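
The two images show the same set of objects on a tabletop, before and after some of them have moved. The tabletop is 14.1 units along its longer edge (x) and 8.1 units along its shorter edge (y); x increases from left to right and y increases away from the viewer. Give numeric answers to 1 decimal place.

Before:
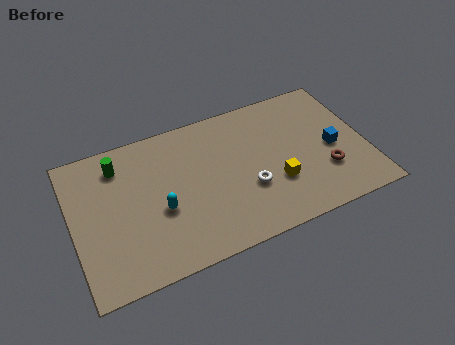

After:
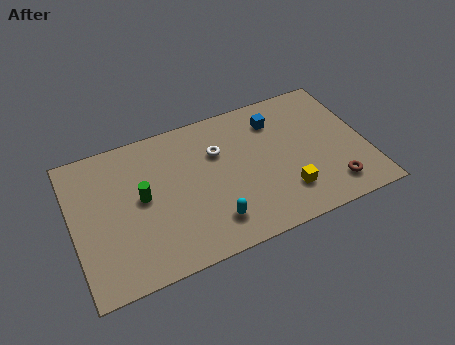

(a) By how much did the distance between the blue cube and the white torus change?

-1.3

They were about 4.3 units apart before and 3.0 after — 1.3 units closer together.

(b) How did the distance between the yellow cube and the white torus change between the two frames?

+3.2

Before: roughly 1.3 units apart; after: 4.5. That's 3.2 units further apart.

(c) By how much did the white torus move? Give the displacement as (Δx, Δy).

(-1.2, 2.6)

From the two frames, the white torus sits at roughly (8.3, 2.9) before and (7.1, 5.5) after.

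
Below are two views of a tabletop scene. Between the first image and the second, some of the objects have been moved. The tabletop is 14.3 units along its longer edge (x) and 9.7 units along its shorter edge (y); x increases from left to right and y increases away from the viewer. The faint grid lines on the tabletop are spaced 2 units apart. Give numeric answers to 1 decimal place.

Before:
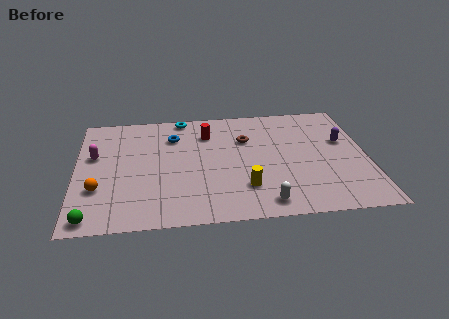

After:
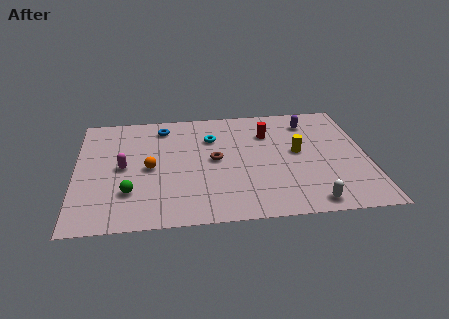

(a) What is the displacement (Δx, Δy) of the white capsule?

(2.2, -0.2)

From the two frames, the white capsule sits at roughly (9.1, 1.2) before and (11.3, 1.0) after.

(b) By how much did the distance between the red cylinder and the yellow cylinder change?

-2.8

The distance was about 5.1 in the first image and 2.3 in the second, so they moved 2.8 units closer together.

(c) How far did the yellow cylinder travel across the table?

3.8

From (8.2, 2.5) to (10.9, 5.2), the yellow cylinder covered √(2.7² + 2.7²) ≈ 3.8 units.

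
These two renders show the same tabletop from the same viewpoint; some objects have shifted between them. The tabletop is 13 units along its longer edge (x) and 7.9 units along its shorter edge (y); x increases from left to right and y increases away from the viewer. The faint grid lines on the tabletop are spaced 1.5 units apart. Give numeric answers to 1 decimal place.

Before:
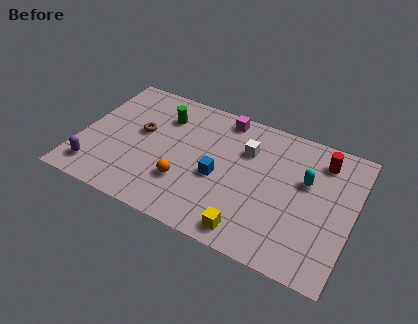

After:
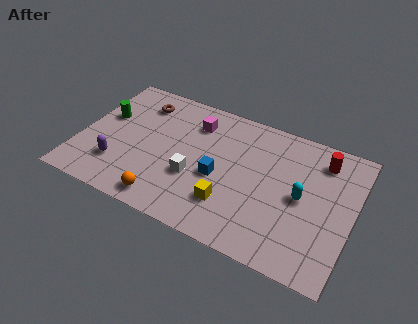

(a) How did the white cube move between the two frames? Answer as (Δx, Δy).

(-2.2, -2.6)

From the two frames, the white cube sits at roughly (7.8, 5.5) before and (5.6, 2.9) after.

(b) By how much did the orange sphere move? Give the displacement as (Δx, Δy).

(-0.7, -1.4)

The orange sphere started near (5.2, 2.4) and ended near (4.5, 1.0).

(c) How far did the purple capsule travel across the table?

1.2

The purple capsule moved from about (1.0, 1.4) to (2.0, 2.1), a distance of √(1.0² + 0.7²) ≈ 1.2.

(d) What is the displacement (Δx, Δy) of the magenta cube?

(-1.3, -0.9)

The magenta cube was at about (6.5, 7.0) and moved to about (5.2, 6.1).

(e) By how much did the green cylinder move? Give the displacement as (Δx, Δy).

(-2.7, -1.1)

The green cylinder was at about (3.7, 5.9) and moved to about (1.0, 4.8).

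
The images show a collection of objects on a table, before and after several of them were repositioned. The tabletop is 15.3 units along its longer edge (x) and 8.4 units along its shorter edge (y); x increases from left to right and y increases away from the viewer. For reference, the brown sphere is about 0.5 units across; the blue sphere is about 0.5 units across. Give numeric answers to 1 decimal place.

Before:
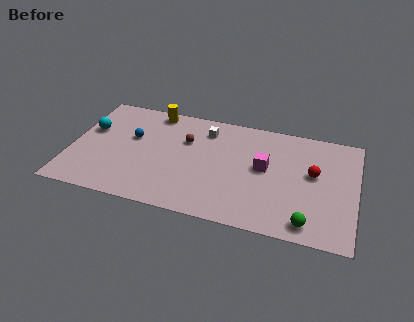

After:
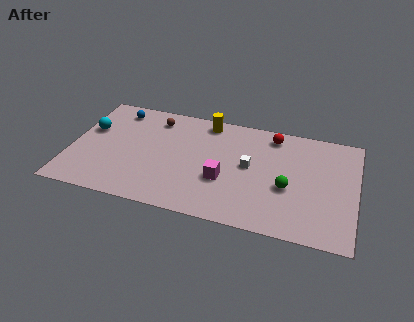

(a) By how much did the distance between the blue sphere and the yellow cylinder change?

+2.3

They were about 2.6 units apart before and 4.9 after — 2.3 units further apart.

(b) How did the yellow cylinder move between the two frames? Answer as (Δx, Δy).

(2.9, -0.1)

From the two frames, the yellow cylinder sits at roughly (4.2, 7.5) before and (7.1, 7.4) after.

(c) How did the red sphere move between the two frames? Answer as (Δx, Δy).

(-2.3, 2.4)

The red sphere was at about (13.0, 4.8) and moved to about (10.7, 7.2).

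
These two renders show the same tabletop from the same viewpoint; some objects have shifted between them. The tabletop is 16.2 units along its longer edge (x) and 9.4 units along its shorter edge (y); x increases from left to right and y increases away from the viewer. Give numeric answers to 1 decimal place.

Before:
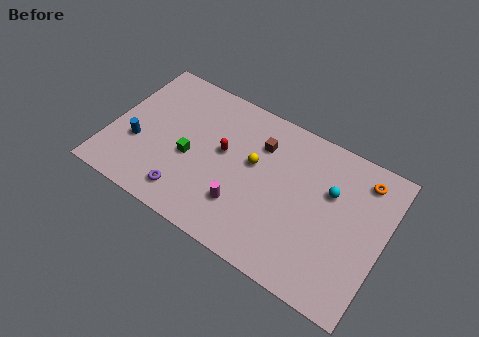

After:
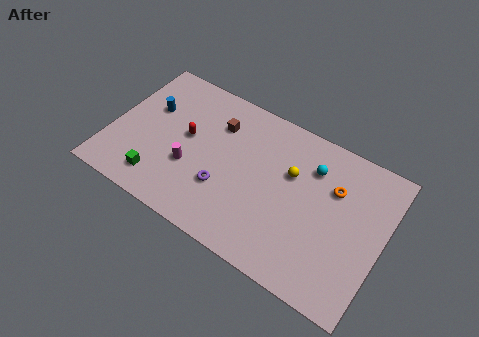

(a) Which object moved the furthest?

the magenta cylinder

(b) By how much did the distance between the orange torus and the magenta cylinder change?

+0.5

The distance was about 8.2 in the first image and 8.7 in the second, so they moved 0.5 units further apart.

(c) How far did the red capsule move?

2.2

The red capsule was near (6.6, 5.3) before and (4.4, 5.2) after, so it travelled √(2.2² + 0.1²) ≈ 2.2 units.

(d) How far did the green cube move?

2.7

The green cube moved from about (4.8, 4.0) to (3.3, 1.7), a distance of √(1.5² + 2.3²) ≈ 2.7.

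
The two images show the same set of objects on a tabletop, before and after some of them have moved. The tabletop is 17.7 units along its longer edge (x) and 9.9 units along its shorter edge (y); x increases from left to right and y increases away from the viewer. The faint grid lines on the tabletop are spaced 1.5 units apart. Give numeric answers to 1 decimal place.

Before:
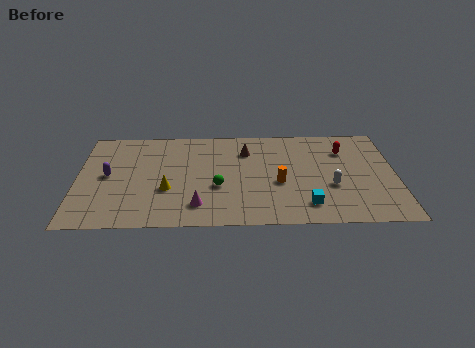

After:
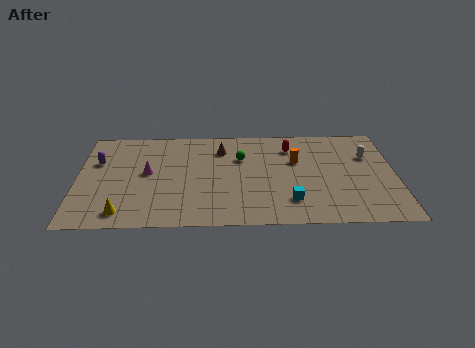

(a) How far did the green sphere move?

3.2

The green sphere was near (7.8, 3.8) before and (9.1, 6.7) after, so it travelled √(1.3² + 2.9²) ≈ 3.2 units.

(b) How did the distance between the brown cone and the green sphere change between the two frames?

-2.5

They were about 3.9 units apart before and 1.4 after — 2.5 units closer together.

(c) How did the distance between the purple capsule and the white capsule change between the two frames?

+2.6

They were about 12.5 units apart before and 15.1 after — 2.6 units further apart.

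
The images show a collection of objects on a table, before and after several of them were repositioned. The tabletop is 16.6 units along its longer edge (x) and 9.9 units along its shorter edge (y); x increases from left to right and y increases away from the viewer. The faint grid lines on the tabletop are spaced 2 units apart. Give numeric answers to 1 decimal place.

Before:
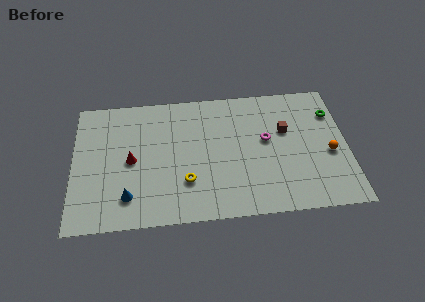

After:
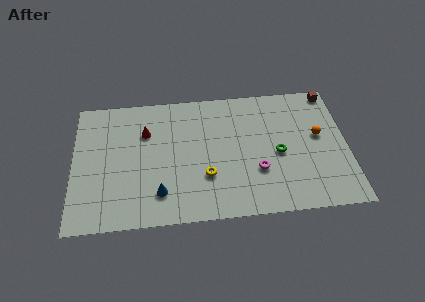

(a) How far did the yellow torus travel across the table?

1.2

The yellow torus was near (6.8, 2.9) before and (8.0, 3.2) after, so it travelled √(1.2² + 0.3²) ≈ 1.2 units.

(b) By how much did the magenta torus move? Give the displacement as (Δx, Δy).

(-0.6, -2.3)

From the two frames, the magenta torus sits at roughly (11.7, 5.6) before and (11.1, 3.3) after.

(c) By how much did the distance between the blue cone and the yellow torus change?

-0.6

Before: roughly 3.6 units apart; after: 3.0. That's 0.6 units closer together.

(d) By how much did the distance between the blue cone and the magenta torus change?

-3.1

The distance was about 9.1 in the first image and 6.0 in the second, so they moved 3.1 units closer together.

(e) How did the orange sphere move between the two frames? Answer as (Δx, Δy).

(-0.6, 1.4)

The orange sphere started near (15.5, 4.2) and ended near (14.9, 5.6).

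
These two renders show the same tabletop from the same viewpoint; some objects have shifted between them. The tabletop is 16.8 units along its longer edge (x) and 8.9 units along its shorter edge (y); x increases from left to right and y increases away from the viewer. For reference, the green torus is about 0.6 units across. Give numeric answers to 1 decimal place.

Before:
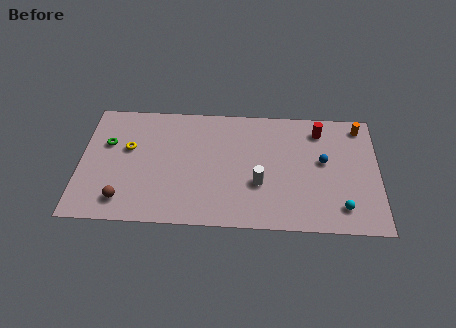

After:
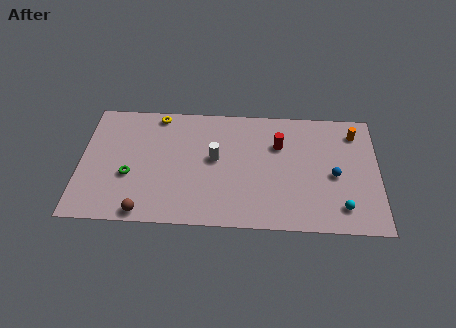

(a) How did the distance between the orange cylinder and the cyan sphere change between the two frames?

-0.5

The distance was about 6.1 in the first image and 5.6 in the second, so they moved 0.5 units closer together.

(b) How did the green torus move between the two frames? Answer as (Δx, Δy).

(1.3, -2.3)

The green torus was at about (1.5, 5.7) and moved to about (2.8, 3.4).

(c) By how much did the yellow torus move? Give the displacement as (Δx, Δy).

(1.6, 2.6)

The yellow torus was at about (2.7, 5.4) and moved to about (4.3, 8.0).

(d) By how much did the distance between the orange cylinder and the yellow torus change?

-2.1

The distance was about 13.3 in the first image and 11.2 in the second, so they moved 2.1 units closer together.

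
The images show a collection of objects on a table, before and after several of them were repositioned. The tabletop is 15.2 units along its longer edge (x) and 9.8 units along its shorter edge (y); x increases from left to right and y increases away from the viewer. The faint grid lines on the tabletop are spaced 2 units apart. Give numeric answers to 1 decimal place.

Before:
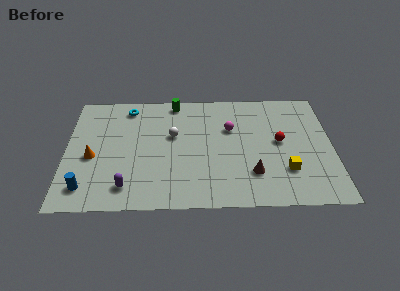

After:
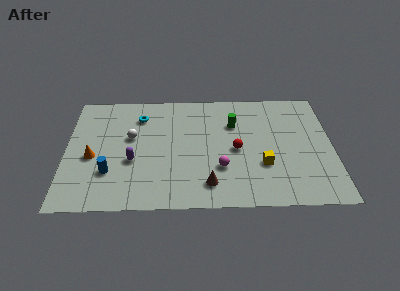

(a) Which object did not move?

the orange cone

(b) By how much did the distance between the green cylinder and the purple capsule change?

-1.1

Before: roughly 7.6 units apart; after: 6.5. That's 1.1 units closer together.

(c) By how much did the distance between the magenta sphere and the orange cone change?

-0.8

The distance was about 8.2 in the first image and 7.4 in the second, so they moved 0.8 units closer together.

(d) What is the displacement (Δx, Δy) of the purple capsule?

(0.3, 2.1)

The purple capsule was at about (3.5, 1.7) and moved to about (3.8, 3.8).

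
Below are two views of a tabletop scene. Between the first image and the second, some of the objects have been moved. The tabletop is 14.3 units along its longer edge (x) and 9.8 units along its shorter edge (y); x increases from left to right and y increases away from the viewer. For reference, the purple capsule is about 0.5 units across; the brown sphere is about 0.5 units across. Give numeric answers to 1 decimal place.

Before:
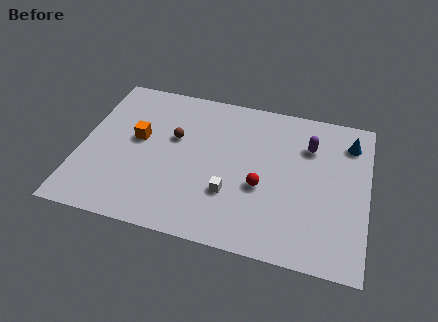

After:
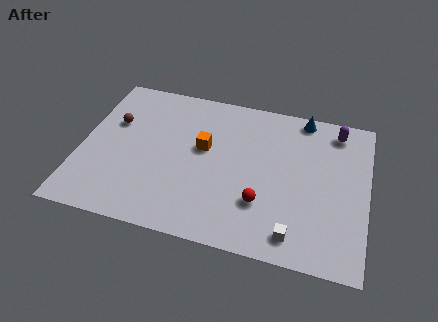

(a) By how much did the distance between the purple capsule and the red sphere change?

+2.6

The distance was about 3.9 in the first image and 6.5 in the second, so they moved 2.6 units further apart.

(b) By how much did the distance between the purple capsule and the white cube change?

+1.8

The distance was about 5.4 in the first image and 7.2 in the second, so they moved 1.8 units further apart.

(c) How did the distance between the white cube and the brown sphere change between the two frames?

+6.4

Before: roughly 4.2 units apart; after: 10.6. That's 6.4 units further apart.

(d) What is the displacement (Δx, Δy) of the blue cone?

(-2.4, 1.1)

From the two frames, the blue cone sits at roughly (13.3, 7.8) before and (10.9, 8.9) after.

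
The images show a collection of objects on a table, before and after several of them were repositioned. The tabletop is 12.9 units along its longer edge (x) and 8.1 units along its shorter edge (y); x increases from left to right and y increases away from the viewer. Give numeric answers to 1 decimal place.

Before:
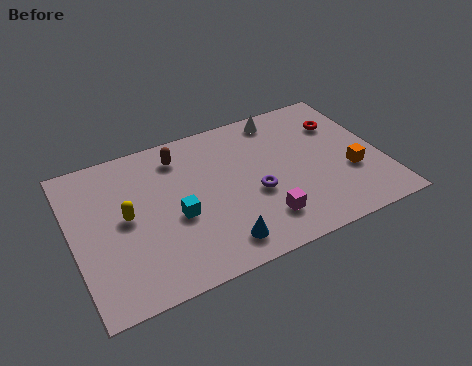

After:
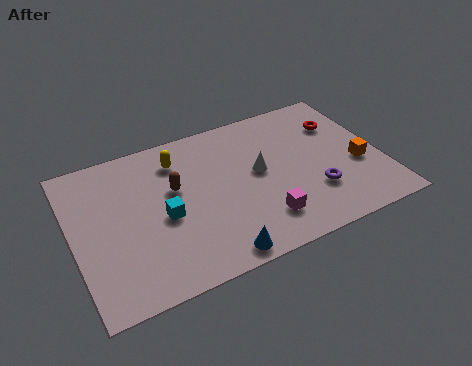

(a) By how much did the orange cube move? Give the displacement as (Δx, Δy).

(0.4, 0.3)

From the two frames, the orange cube sits at roughly (11.5, 2.9) before and (11.9, 3.2) after.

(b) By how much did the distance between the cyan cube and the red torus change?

+0.4

Before: roughly 7.7 units apart; after: 8.1. That's 0.4 units further apart.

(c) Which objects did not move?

the red torus and the magenta cube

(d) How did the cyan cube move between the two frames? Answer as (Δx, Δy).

(-0.5, 0.2)

From the two frames, the cyan cube sits at roughly (4.2, 3.4) before and (3.7, 3.6) after.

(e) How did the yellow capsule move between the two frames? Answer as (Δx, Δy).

(2.4, 2.2)

From the two frames, the yellow capsule sits at roughly (2.2, 4.2) before and (4.6, 6.4) after.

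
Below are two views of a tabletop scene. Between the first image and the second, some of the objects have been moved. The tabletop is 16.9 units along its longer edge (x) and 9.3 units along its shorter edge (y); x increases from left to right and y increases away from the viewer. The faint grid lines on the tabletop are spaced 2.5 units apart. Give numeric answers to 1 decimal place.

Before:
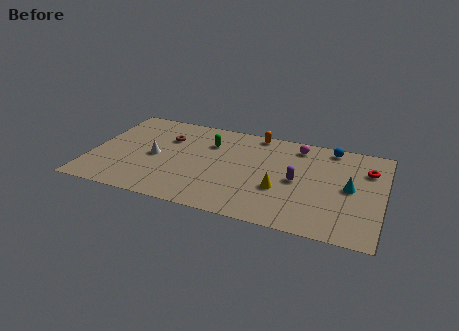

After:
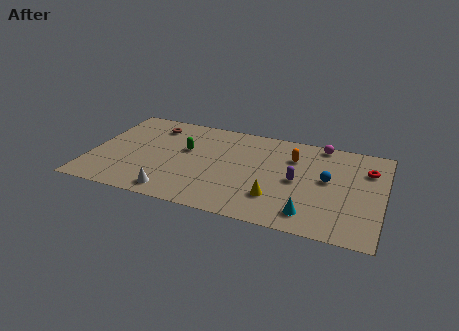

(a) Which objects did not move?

the purple capsule and the red torus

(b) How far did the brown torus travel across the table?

1.3

From (4.2, 6.5) to (3.3, 7.5), the brown torus covered √(0.9² + 1.0²) ≈ 1.3 units.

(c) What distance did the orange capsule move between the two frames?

2.9

From (9.3, 8.5) to (11.6, 6.7), the orange capsule covered √(2.3² + 1.8²) ≈ 2.9 units.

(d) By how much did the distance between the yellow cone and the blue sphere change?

-1.7

Before: roughly 5.5 units apart; after: 3.8. That's 1.7 units closer together.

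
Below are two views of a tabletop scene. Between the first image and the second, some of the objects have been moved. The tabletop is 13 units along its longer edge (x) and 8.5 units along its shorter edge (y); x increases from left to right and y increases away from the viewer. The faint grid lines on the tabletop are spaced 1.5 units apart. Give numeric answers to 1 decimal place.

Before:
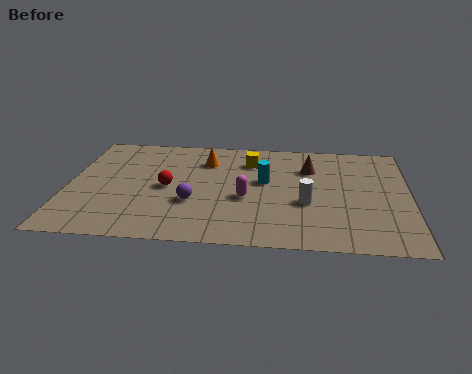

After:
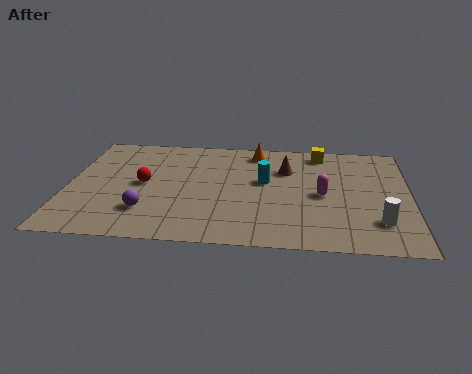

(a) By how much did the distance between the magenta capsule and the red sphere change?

+3.7

They were about 3.1 units apart before and 6.8 after — 3.7 units further apart.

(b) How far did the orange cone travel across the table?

2.1

From (5.2, 6.4) to (7.1, 7.3), the orange cone covered √(1.9² + 0.9²) ≈ 2.1 units.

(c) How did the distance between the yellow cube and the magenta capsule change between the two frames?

+0.4

The distance was about 3.0 in the first image and 3.4 in the second, so they moved 0.4 units further apart.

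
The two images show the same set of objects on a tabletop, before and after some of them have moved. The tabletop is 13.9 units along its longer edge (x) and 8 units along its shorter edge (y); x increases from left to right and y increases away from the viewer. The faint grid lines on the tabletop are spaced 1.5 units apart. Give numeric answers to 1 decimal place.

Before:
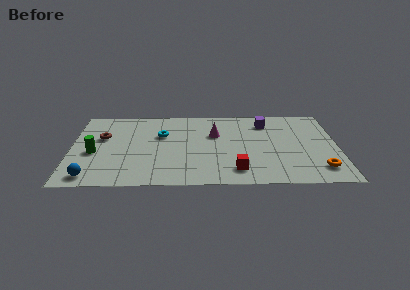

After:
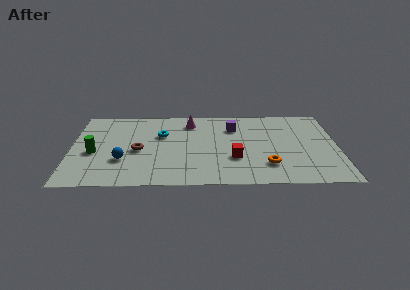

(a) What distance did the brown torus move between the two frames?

2.4

The brown torus moved from about (1.6, 5.0) to (3.5, 3.6), a distance of √(1.9² + 1.4²) ≈ 2.4.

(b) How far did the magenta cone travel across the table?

1.8

The magenta cone moved from about (7.5, 5.2) to (6.2, 6.5), a distance of √(1.3² + 1.3²) ≈ 1.8.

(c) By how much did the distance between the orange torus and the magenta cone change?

-0.5

The distance was about 6.5 in the first image and 6.0 in the second, so they moved 0.5 units closer together.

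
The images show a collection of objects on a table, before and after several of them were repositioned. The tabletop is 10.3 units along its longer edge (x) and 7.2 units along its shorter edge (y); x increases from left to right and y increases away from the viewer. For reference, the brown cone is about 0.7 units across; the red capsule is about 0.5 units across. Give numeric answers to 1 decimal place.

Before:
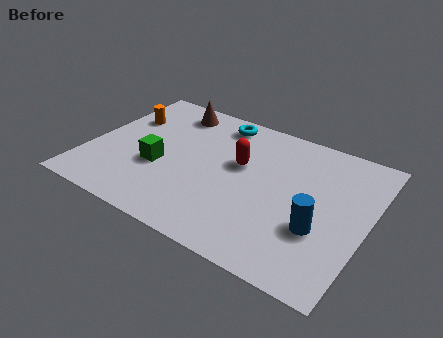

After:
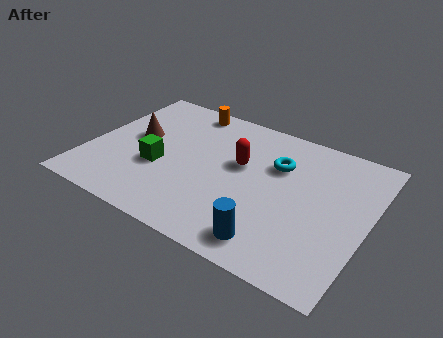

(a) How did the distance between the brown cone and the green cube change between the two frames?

-1.7

Before: roughly 3.3 units apart; after: 1.6. That's 1.7 units closer together.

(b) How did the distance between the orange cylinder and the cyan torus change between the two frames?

+0.4

The distance was about 3.6 in the first image and 4.0 in the second, so they moved 0.4 units further apart.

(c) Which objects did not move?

the red capsule and the green cube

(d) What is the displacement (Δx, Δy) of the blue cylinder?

(-1.5, -1.4)

From the two frames, the blue cylinder sits at roughly (8.7, 2.5) before and (7.2, 1.1) after.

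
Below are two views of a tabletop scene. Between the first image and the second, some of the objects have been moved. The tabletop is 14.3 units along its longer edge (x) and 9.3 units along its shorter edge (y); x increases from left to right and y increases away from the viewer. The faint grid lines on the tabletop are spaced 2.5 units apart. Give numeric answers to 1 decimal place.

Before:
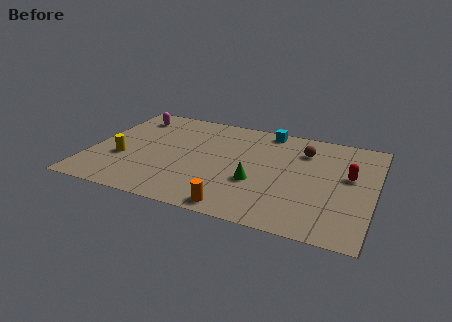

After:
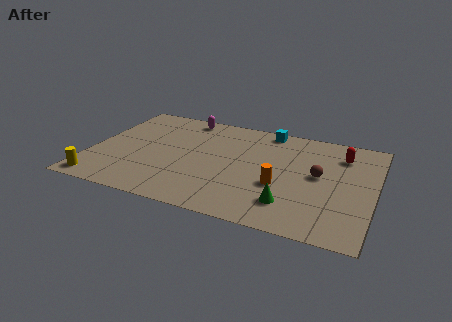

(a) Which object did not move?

the cyan cube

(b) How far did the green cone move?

2.2

From (8.5, 3.4) to (10.3, 2.1), the green cone covered √(1.8² + 1.3²) ≈ 2.2 units.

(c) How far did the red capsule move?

1.9

The red capsule was near (13.0, 5.4) before and (12.5, 7.2) after, so it travelled √(0.5² + 1.8²) ≈ 1.9 units.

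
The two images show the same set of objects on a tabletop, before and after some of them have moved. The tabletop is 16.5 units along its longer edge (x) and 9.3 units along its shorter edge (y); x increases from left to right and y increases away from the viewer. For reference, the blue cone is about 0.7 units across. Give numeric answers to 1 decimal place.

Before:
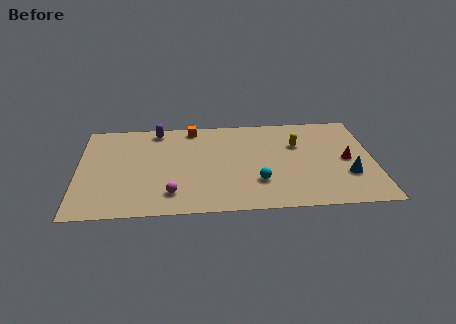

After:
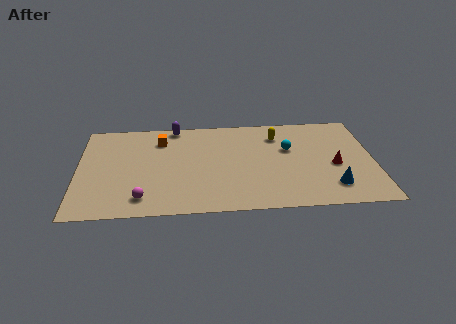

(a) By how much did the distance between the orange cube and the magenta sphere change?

-0.8

They were about 6.5 units apart before and 5.7 after — 0.8 units closer together.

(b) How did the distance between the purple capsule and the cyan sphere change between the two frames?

-0.9

They were about 7.8 units apart before and 6.9 after — 0.9 units closer together.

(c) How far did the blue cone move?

1.3

From (15.0, 3.0) to (14.1, 2.0), the blue cone covered √(0.9² + 1.0²) ≈ 1.3 units.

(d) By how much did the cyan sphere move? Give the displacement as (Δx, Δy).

(1.8, 3.1)

From the two frames, the cyan sphere sits at roughly (10.0, 2.7) before and (11.8, 5.8) after.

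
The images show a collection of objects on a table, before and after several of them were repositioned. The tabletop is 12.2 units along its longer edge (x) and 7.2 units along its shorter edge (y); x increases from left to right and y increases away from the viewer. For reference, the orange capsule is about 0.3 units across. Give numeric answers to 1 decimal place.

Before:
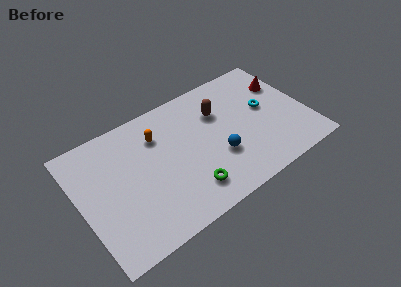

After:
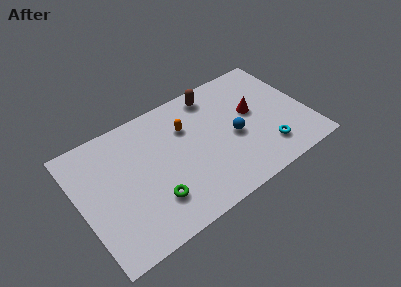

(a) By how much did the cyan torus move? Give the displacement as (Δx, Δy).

(-0.4, -2.4)

The cyan torus started near (10.1, 4.0) and ended near (9.7, 1.6).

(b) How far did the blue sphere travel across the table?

1.2

The blue sphere was near (7.2, 2.5) before and (8.2, 3.2) after, so it travelled √(1.0² + 0.7²) ≈ 1.2 units.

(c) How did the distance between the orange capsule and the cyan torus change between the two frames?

-0.7

Before: roughly 5.8 units apart; after: 5.1. That's 0.7 units closer together.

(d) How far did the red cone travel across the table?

2.1

From (11.3, 5.0) to (9.4, 4.1), the red cone covered √(1.9² + 0.9²) ≈ 2.1 units.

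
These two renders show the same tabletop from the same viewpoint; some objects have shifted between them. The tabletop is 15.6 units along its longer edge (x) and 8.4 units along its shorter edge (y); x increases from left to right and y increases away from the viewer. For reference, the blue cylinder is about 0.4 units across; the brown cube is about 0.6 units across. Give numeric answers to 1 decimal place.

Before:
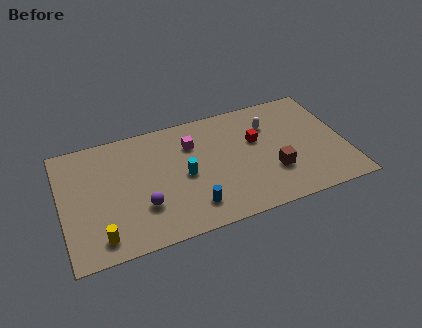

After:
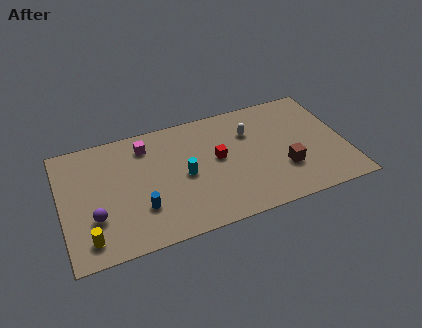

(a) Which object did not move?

the cyan cylinder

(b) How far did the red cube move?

2.3

From (10.8, 5.2) to (8.6, 4.6), the red cube covered √(2.2² + 0.6²) ≈ 2.3 units.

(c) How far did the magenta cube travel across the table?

2.6

The magenta cube was near (7.3, 6.1) before and (4.8, 6.8) after, so it travelled √(2.5² + 0.7²) ≈ 2.6 units.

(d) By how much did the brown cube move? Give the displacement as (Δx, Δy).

(0.6, 0.0)

From the two frames, the brown cube sits at roughly (11.5, 2.7) before and (12.1, 2.7) after.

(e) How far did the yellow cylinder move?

0.6

From (1.9, 1.3) to (1.3, 1.4), the yellow cylinder covered √(0.6² + 0.1²) ≈ 0.6 units.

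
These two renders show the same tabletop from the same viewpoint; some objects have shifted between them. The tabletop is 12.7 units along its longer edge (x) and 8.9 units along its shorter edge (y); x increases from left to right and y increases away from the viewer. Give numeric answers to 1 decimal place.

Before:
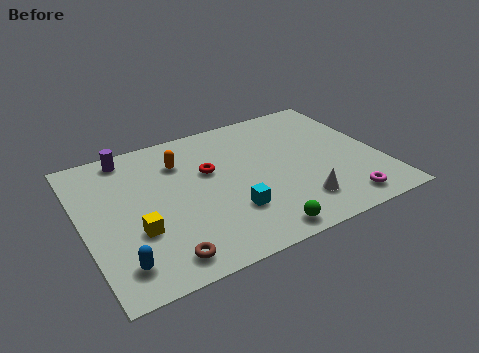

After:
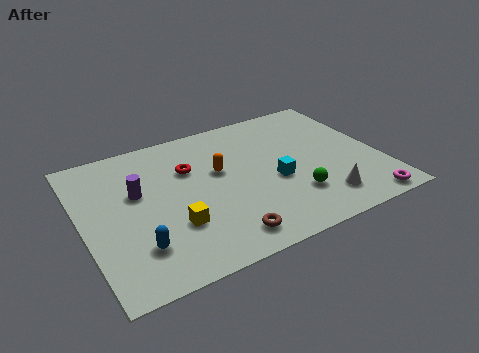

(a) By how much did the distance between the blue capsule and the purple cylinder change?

-3.2

The distance was about 6.4 in the first image and 3.2 in the second, so they moved 3.2 units closer together.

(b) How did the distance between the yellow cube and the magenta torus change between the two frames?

-0.6

The distance was about 8.7 in the first image and 8.1 in the second, so they moved 0.6 units closer together.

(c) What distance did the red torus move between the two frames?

0.9

From (5.5, 5.5) to (4.7, 6.0), the red torus covered √(0.8² + 0.5²) ≈ 0.9 units.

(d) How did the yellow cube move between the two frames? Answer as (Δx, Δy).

(1.5, -0.3)

The yellow cube was at about (2.1, 3.1) and moved to about (3.6, 2.8).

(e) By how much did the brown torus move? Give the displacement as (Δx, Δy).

(2.6, 0.1)

The brown torus started near (2.9, 1.2) and ended near (5.5, 1.3).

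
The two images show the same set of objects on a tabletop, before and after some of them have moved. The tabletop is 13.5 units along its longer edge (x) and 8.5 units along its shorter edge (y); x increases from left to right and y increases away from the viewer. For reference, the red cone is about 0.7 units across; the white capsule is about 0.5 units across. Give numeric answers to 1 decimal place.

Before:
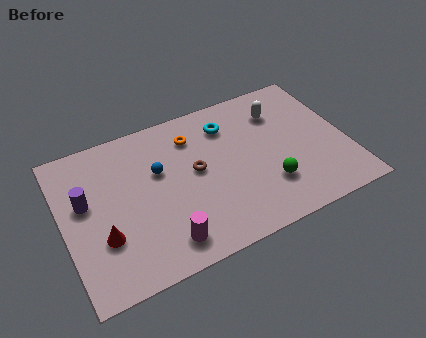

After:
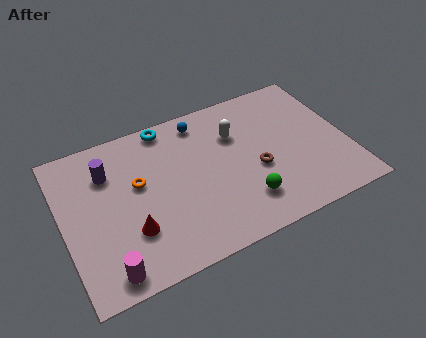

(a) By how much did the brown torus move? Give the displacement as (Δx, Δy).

(2.8, -1.1)

The brown torus was at about (6.3, 4.6) and moved to about (9.1, 3.5).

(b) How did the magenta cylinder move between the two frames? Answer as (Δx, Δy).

(-2.7, -0.4)

From the two frames, the magenta cylinder sits at roughly (4.4, 1.4) before and (1.7, 1.0) after.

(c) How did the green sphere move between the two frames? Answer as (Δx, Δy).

(-1.2, -0.4)

The green sphere was at about (9.5, 2.4) and moved to about (8.3, 2.0).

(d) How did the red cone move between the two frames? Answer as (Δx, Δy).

(1.3, -0.2)

The red cone started near (1.7, 2.8) and ended near (3.0, 2.6).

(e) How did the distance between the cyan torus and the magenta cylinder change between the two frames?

+1.2

Before: roughly 6.4 units apart; after: 7.6. That's 1.2 units further apart.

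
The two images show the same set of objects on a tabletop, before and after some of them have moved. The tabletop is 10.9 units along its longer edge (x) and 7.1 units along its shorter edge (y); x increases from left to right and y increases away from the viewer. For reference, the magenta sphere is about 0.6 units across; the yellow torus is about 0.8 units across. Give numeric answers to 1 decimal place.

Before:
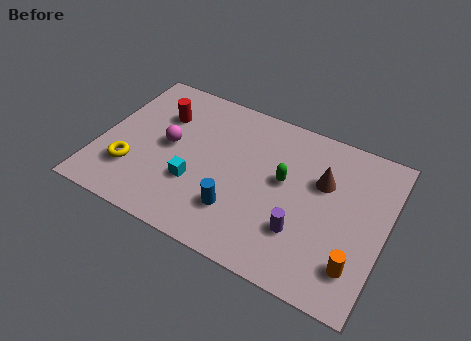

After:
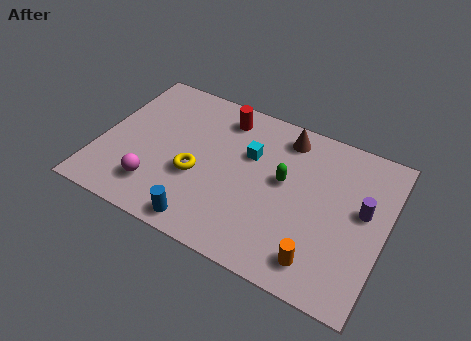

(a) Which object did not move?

the green capsule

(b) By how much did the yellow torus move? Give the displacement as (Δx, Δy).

(2.4, 0.8)

From the two frames, the yellow torus sits at roughly (1.4, 2.0) before and (3.8, 2.8) after.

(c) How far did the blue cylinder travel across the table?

1.6

The blue cylinder was near (5.5, 1.9) before and (4.4, 0.8) after, so it travelled √(1.1² + 1.1²) ≈ 1.6 units.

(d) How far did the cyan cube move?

2.8

The cyan cube moved from about (3.8, 2.4) to (5.6, 4.6), a distance of √(1.8² + 2.2²) ≈ 2.8.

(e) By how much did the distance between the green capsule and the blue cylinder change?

+1.5

They were about 2.6 units apart before and 4.1 after — 1.5 units further apart.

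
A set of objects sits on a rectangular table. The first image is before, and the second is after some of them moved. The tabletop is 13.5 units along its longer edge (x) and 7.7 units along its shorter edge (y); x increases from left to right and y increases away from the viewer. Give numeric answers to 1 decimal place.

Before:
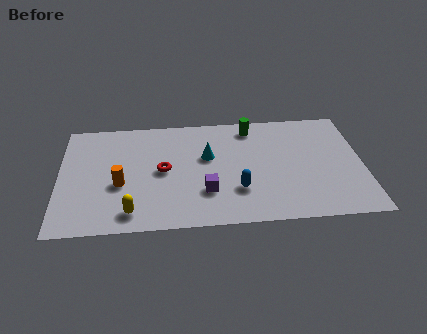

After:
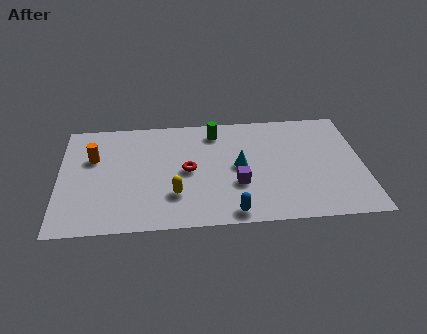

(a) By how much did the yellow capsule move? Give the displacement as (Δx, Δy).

(1.9, 1.0)

From the two frames, the yellow capsule sits at roughly (3.2, 1.2) before and (5.1, 2.2) after.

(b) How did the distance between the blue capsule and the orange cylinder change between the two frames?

+2.1

Before: roughly 5.3 units apart; after: 7.4. That's 2.1 units further apart.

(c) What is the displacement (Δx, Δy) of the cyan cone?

(1.4, -0.8)

From the two frames, the cyan cone sits at roughly (6.6, 4.7) before and (8.0, 3.9) after.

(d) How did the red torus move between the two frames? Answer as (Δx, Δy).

(1.1, -0.1)

The red torus was at about (4.6, 3.9) and moved to about (5.7, 3.8).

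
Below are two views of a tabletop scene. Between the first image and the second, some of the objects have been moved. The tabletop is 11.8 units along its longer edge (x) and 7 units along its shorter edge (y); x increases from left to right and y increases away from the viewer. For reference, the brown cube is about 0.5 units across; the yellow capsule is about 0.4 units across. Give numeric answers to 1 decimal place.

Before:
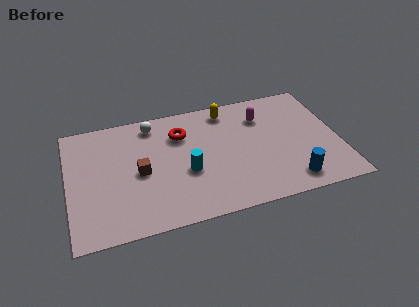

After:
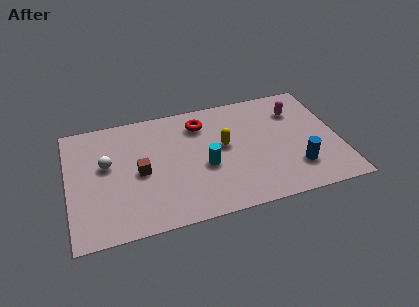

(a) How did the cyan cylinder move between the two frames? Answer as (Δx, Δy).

(0.8, 0.1)

The cyan cylinder started near (5.1, 2.8) and ended near (5.9, 2.9).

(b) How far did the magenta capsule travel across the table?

1.5

The magenta capsule was near (8.6, 5.2) before and (10.1, 5.2) after, so it travelled √(1.5² + 0.0²) ≈ 1.5 units.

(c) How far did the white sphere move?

2.8

The white sphere was near (3.8, 6.0) before and (1.7, 4.1) after, so it travelled √(2.1² + 1.9²) ≈ 2.8 units.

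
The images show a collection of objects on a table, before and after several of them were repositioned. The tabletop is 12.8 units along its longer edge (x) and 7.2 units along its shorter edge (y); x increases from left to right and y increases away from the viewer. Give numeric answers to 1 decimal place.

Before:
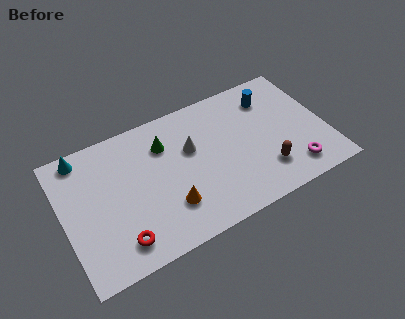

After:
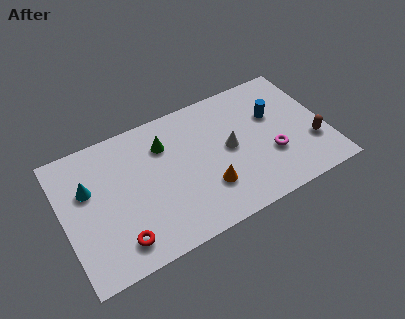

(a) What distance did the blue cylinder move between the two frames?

1.0

The blue cylinder moved from about (10.4, 5.6) to (10.4, 4.6), a distance of √(0.0² + 1.0²) ≈ 1.0.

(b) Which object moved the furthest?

the brown capsule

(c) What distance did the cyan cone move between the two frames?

1.8

The cyan cone moved from about (1.2, 6.4) to (1.3, 4.6), a distance of √(0.1² + 1.8²) ≈ 1.8.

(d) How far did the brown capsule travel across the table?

2.5

The brown capsule was near (9.6, 1.8) before and (12.0, 2.3) after, so it travelled √(2.4² + 0.5²) ≈ 2.5 units.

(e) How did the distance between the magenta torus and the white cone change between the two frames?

-3.4

Before: roughly 5.6 units apart; after: 2.2. That's 3.4 units closer together.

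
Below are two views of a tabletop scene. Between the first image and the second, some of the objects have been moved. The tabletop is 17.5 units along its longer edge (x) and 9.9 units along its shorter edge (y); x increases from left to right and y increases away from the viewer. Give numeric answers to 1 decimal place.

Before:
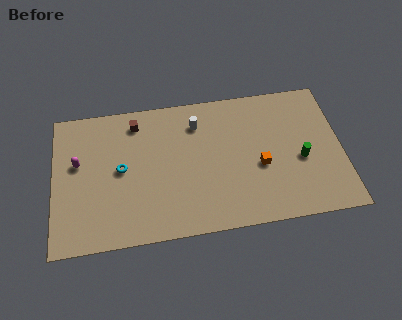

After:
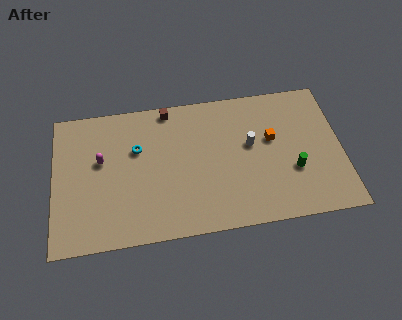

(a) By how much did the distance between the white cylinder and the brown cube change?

+2.2

Before: roughly 3.7 units apart; after: 5.9. That's 2.2 units further apart.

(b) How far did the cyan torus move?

1.6

From (4.1, 5.1) to (5.1, 6.4), the cyan torus covered √(1.0² + 1.3²) ≈ 1.6 units.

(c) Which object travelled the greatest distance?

the white cylinder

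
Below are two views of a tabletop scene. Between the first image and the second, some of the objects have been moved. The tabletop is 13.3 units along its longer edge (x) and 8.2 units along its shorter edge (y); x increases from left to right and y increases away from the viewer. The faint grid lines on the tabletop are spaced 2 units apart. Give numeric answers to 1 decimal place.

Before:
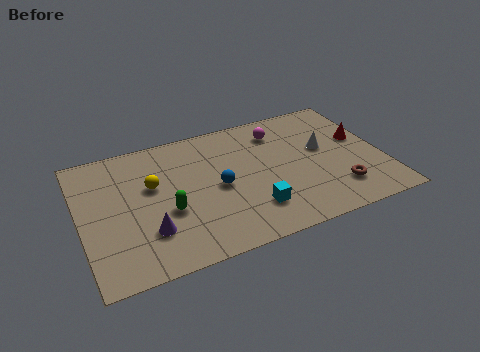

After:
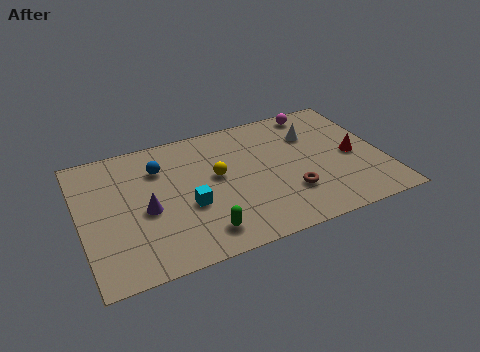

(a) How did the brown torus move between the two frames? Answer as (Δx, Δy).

(-2.1, 0.5)

The brown torus was at about (11.1, 1.9) and moved to about (9.0, 2.4).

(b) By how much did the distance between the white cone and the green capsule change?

-0.3

They were about 7.3 units apart before and 7.0 after — 0.3 units closer together.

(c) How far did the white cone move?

1.2

From (10.8, 4.7) to (10.4, 5.8), the white cone covered √(0.4² + 1.1²) ≈ 1.2 units.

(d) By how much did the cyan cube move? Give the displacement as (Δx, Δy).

(-2.7, 1.2)

From the two frames, the cyan cube sits at roughly (7.3, 2.0) before and (4.6, 3.2) after.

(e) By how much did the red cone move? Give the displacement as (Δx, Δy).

(-0.5, -1.0)

The red cone started near (12.5, 4.8) and ended near (12.0, 3.8).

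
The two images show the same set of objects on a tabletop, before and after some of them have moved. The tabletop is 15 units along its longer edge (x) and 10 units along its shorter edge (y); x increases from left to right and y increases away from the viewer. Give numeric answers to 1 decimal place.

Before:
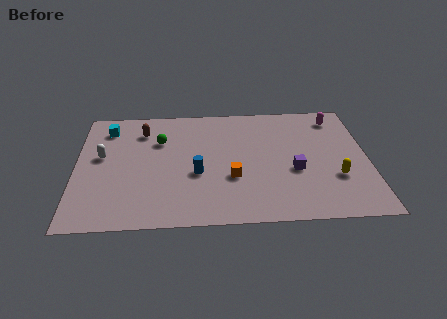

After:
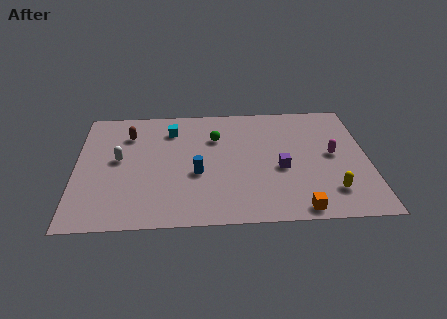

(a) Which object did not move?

the blue cylinder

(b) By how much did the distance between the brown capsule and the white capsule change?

-0.8

The distance was about 3.0 in the first image and 2.2 in the second, so they moved 0.8 units closer together.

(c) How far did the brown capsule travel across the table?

0.8

The brown capsule moved from about (3.4, 7.8) to (2.7, 7.5), a distance of √(0.7² + 0.3²) ≈ 0.8.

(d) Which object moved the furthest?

the orange cube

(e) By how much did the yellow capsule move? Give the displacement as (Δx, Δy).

(-0.3, -1.1)

The yellow capsule was at about (13.3, 3.3) and moved to about (13.0, 2.2).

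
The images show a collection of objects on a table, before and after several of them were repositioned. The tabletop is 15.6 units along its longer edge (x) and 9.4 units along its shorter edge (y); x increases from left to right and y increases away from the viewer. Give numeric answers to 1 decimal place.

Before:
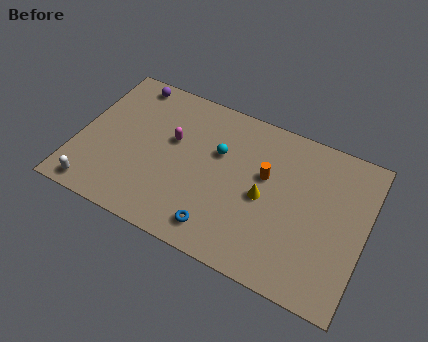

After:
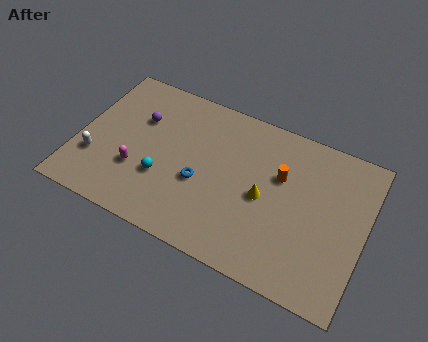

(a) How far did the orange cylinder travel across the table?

0.9

From (10.1, 5.7) to (10.9, 6.0), the orange cylinder covered √(0.8² + 0.3²) ≈ 0.9 units.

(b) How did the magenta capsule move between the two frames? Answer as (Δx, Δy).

(-1.6, -2.6)

From the two frames, the magenta capsule sits at roughly (5.0, 5.7) before and (3.4, 3.1) after.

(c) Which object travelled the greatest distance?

the cyan sphere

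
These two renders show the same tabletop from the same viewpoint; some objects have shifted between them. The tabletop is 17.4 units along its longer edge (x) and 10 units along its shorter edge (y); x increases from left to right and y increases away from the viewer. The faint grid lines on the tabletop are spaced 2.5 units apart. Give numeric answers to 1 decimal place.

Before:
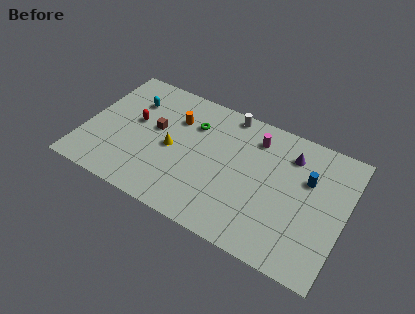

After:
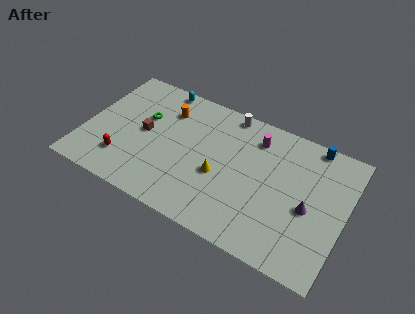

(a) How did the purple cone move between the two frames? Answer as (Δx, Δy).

(1.6, -3.4)

The purple cone started near (13.5, 7.8) and ended near (15.1, 4.4).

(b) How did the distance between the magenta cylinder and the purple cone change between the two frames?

+3.0

Before: roughly 2.4 units apart; after: 5.4. That's 3.0 units further apart.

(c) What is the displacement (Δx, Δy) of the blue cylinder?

(0.0, 2.7)

The blue cylinder started near (14.8, 6.5) and ended near (14.8, 9.2).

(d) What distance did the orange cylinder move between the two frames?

0.8

From (5.8, 7.1) to (5.1, 7.5), the orange cylinder covered √(0.7² + 0.4²) ≈ 0.8 units.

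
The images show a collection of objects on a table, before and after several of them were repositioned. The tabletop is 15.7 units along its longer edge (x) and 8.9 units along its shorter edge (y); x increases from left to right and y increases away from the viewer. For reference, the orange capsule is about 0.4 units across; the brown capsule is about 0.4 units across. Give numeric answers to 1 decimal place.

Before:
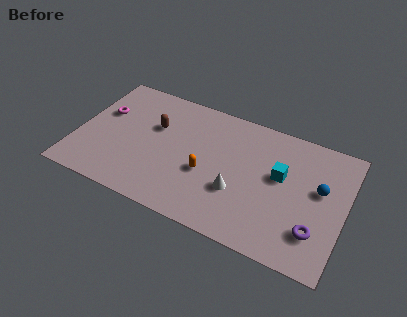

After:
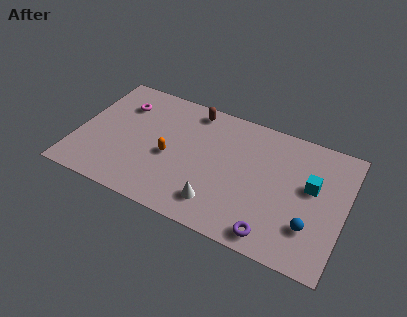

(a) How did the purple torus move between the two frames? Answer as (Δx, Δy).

(-2.3, -1.2)

The purple torus started near (14.2, 2.3) and ended near (11.9, 1.1).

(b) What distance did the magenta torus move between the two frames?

1.4

From (1.3, 5.6) to (2.3, 6.6), the magenta torus covered √(1.0² + 1.0²) ≈ 1.4 units.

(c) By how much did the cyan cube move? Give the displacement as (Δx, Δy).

(1.8, 0.0)

The cyan cube was at about (11.9, 5.2) and moved to about (13.7, 5.2).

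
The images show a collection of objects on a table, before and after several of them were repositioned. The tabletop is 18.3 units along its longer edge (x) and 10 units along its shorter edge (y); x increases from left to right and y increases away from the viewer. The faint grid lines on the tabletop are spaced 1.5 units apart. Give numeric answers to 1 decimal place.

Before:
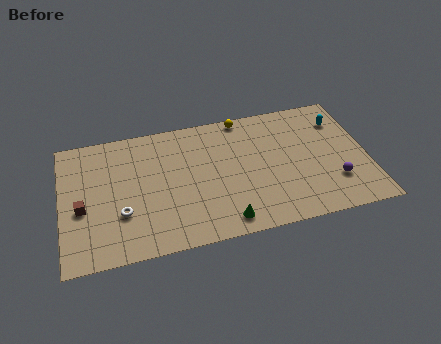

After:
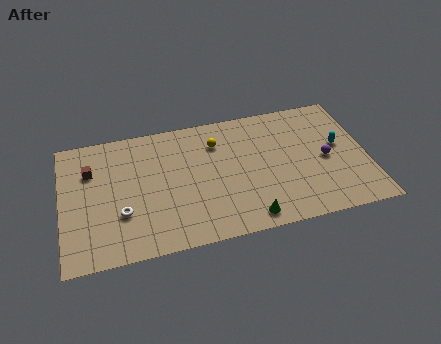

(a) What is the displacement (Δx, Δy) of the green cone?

(1.4, -0.1)

From the two frames, the green cone sits at roughly (9.5, 1.3) before and (10.9, 1.2) after.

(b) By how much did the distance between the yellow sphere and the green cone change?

-1.6

The distance was about 8.1 in the first image and 6.5 in the second, so they moved 1.6 units closer together.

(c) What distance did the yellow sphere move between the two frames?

2.4

The yellow sphere moved from about (11.1, 9.2) to (9.4, 7.5), a distance of √(1.7² + 1.7²) ≈ 2.4.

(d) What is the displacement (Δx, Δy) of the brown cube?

(0.6, 2.8)

The brown cube started near (1.2, 4.2) and ended near (1.8, 7.0).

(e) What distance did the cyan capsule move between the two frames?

2.0

From (16.9, 7.6) to (16.7, 5.6), the cyan capsule covered √(0.2² + 2.0²) ≈ 2.0 units.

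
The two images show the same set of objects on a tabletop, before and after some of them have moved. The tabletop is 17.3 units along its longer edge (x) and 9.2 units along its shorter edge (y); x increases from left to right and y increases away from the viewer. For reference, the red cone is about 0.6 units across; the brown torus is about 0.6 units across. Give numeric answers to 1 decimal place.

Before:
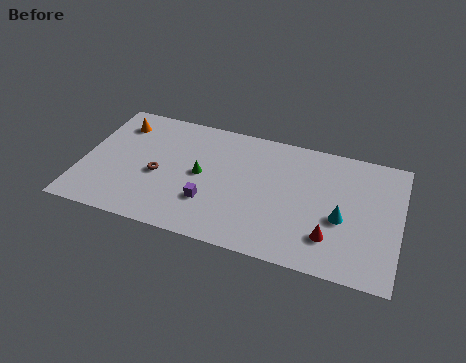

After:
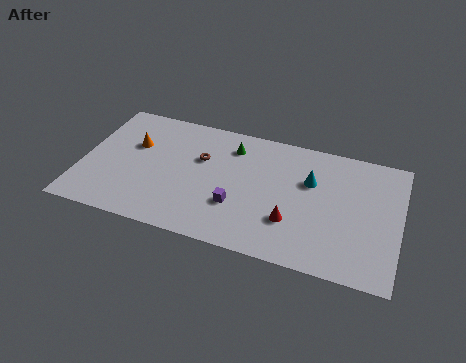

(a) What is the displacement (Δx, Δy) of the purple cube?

(1.5, 0.2)

The purple cube started near (7.1, 2.8) and ended near (8.6, 3.0).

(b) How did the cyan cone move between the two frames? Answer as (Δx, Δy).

(-1.8, 2.2)

The cyan cone was at about (14.2, 3.8) and moved to about (12.4, 6.0).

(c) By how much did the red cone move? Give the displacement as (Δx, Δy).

(-2.1, 0.5)

From the two frames, the red cone sits at roughly (13.7, 2.3) before and (11.6, 2.8) after.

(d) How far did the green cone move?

3.0

The green cone moved from about (6.5, 4.7) to (8.0, 7.3), a distance of √(1.5² + 2.6²) ≈ 3.0.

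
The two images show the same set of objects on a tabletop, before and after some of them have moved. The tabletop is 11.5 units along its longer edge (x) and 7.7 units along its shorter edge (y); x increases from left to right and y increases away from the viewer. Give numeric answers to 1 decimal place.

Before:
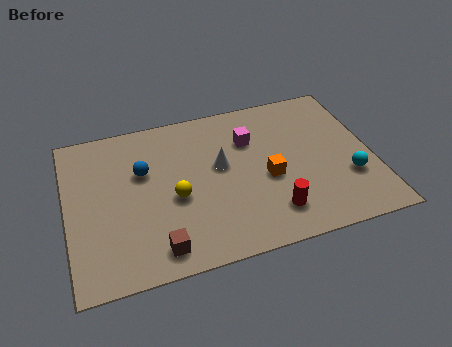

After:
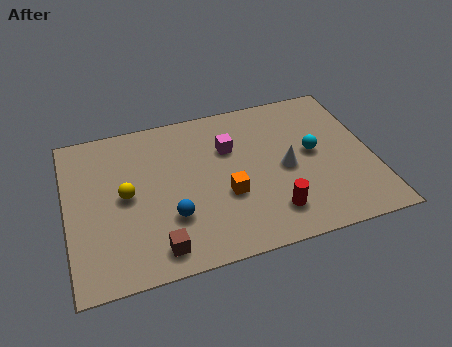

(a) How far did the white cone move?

2.5

The white cone was near (5.8, 4.4) before and (8.2, 3.6) after, so it travelled √(2.4² + 0.8²) ≈ 2.5 units.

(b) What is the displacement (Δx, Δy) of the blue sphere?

(0.9, -2.5)

From the two frames, the blue sphere sits at roughly (2.9, 4.9) before and (3.8, 2.4) after.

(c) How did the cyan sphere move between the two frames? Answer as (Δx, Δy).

(-1.2, 1.6)

The cyan sphere was at about (10.5, 2.5) and moved to about (9.3, 4.1).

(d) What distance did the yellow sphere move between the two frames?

1.9

The yellow sphere was near (4.0, 3.3) before and (2.2, 3.9) after, so it travelled √(1.8² + 0.6²) ≈ 1.9 units.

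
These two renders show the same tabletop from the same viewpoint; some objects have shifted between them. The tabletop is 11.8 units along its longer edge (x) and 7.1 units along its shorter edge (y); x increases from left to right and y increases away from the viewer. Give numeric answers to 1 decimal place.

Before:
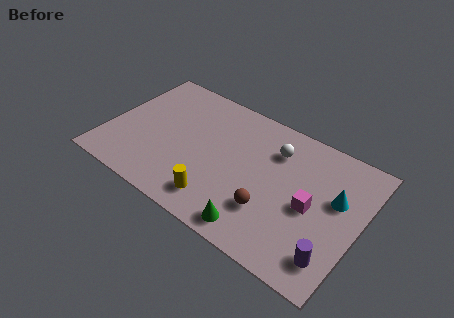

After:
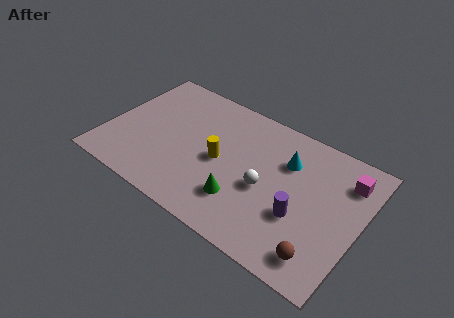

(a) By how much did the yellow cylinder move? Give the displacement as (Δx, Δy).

(-0.3, 2.1)

From the two frames, the yellow cylinder sits at roughly (5.6, 1.3) before and (5.3, 3.4) after.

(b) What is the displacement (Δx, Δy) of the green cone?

(-0.9, 1.0)

The green cone was at about (7.5, 0.9) and moved to about (6.6, 1.9).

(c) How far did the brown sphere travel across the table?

2.7

The brown sphere was near (7.9, 2.1) before and (10.4, 1.2) after, so it travelled √(2.5² + 0.9²) ≈ 2.7 units.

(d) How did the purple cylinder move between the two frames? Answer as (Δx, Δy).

(-1.7, 1.2)

The purple cylinder started near (10.9, 1.4) and ended near (9.2, 2.6).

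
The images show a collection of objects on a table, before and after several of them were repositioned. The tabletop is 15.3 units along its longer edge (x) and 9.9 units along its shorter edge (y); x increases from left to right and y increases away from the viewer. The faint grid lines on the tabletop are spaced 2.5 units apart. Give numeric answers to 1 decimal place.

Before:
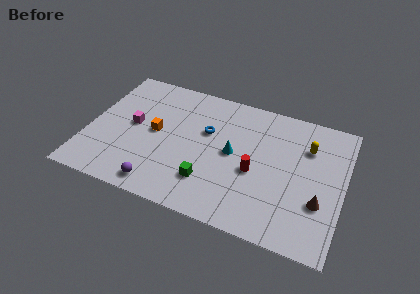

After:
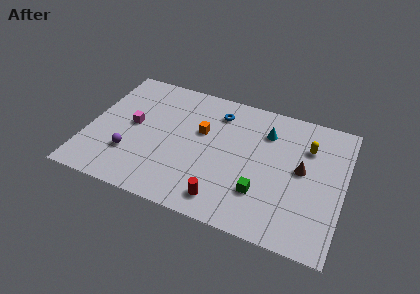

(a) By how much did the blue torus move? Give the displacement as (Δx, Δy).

(0.5, 1.7)

From the two frames, the blue torus sits at roughly (7.0, 6.2) before and (7.5, 7.9) after.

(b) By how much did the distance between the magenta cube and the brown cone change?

-1.4

Before: roughly 11.6 units apart; after: 10.2. That's 1.4 units closer together.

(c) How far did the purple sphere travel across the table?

2.6

From (4.7, 1.2) to (2.7, 2.9), the purple sphere covered √(2.0² + 1.7²) ≈ 2.6 units.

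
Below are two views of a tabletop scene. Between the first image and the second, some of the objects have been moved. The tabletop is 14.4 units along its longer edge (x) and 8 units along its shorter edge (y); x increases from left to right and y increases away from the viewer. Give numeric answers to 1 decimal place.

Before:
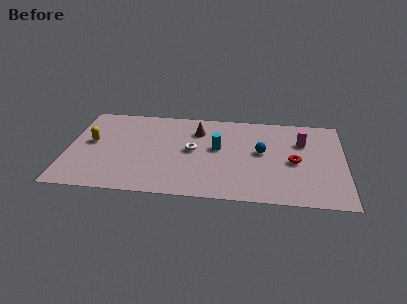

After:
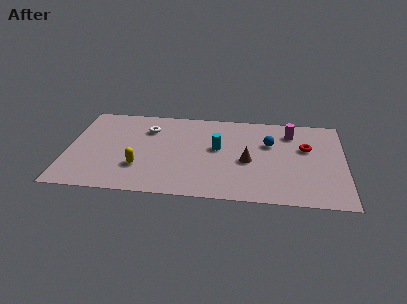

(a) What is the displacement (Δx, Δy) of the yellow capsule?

(2.6, -2.0)

The yellow capsule started near (1.2, 4.4) and ended near (3.8, 2.4).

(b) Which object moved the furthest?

the brown cone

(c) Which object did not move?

the cyan cylinder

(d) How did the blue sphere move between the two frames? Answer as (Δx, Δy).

(0.4, 0.8)

The blue sphere was at about (10.1, 4.4) and moved to about (10.5, 5.2).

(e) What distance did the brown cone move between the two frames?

3.7

The brown cone moved from about (6.7, 6.0) to (9.4, 3.5), a distance of √(2.7² + 2.5²) ≈ 3.7.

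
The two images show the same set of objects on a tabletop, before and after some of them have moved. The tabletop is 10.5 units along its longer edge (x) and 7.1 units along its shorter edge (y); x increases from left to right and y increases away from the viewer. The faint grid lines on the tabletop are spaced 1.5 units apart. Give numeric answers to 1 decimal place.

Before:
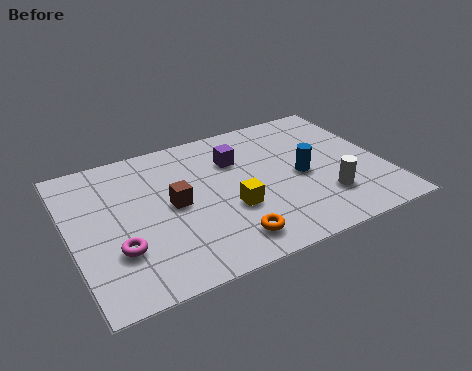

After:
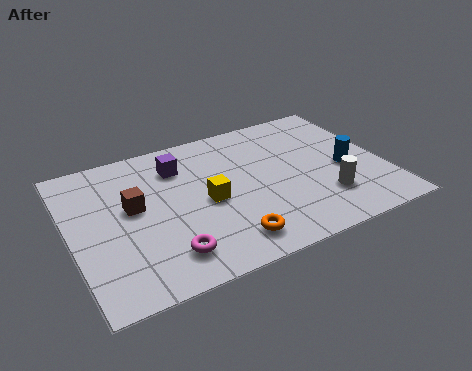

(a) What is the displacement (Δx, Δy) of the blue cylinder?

(1.5, -0.2)

The blue cylinder was at about (7.7, 3.3) and moved to about (9.2, 3.1).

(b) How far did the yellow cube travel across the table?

1.0

From (5.2, 2.6) to (4.5, 3.3), the yellow cube covered √(0.7² + 0.7²) ≈ 1.0 units.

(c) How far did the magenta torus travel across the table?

1.7

The magenta torus moved from about (1.4, 2.2) to (2.9, 1.4), a distance of √(1.5² + 0.8²) ≈ 1.7.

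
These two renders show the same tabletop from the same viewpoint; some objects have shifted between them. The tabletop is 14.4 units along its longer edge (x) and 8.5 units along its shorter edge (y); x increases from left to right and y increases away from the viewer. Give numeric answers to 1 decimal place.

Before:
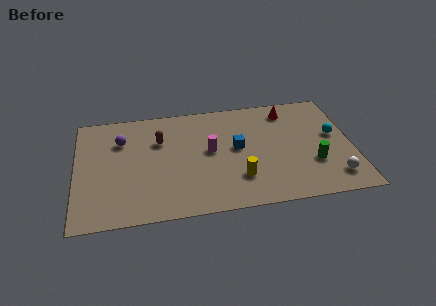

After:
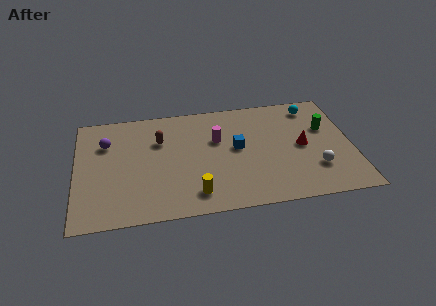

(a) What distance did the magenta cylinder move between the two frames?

0.9

The magenta cylinder moved from about (7.0, 4.6) to (7.4, 5.4), a distance of √(0.4² + 0.8²) ≈ 0.9.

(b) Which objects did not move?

the blue cube and the brown capsule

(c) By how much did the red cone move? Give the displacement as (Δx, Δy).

(0.6, -2.9)

The red cone started near (11.2, 7.1) and ended near (11.8, 4.2).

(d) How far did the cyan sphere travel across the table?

2.6

The cyan sphere moved from about (13.5, 4.8) to (12.5, 7.2), a distance of √(1.0² + 2.4²) ≈ 2.6.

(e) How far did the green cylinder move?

2.7

The green cylinder was near (12.3, 2.8) before and (13.1, 5.4) after, so it travelled √(0.8² + 2.6²) ≈ 2.7 units.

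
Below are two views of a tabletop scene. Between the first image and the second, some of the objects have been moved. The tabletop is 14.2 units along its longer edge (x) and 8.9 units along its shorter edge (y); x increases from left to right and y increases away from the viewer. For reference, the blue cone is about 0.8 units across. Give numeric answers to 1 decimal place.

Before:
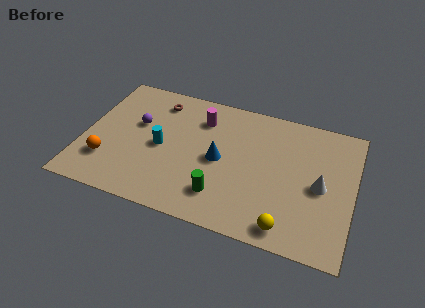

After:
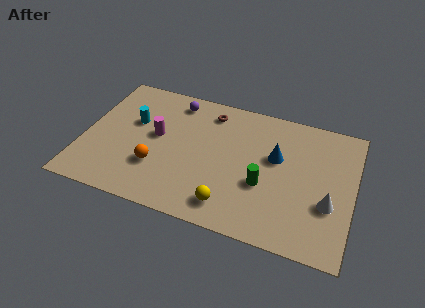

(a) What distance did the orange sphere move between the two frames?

2.6

From (1.4, 2.4) to (4.0, 2.8), the orange sphere covered √(2.6² + 0.4²) ≈ 2.6 units.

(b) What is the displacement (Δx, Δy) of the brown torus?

(2.8, 0.1)

The brown torus started near (3.6, 7.3) and ended near (6.4, 7.4).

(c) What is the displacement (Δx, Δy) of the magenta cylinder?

(-2.2, -1.9)

The magenta cylinder was at about (6.0, 6.8) and moved to about (3.8, 4.9).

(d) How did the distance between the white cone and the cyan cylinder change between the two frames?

+2.3

The distance was about 8.4 in the first image and 10.7 in the second, so they moved 2.3 units further apart.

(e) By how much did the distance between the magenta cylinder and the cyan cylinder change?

-1.8

The distance was about 3.2 in the first image and 1.4 in the second, so they moved 1.8 units closer together.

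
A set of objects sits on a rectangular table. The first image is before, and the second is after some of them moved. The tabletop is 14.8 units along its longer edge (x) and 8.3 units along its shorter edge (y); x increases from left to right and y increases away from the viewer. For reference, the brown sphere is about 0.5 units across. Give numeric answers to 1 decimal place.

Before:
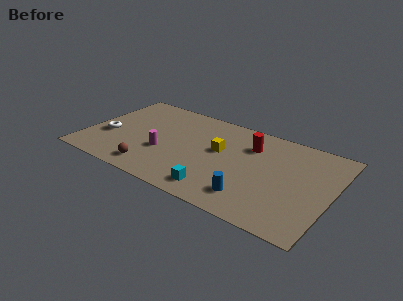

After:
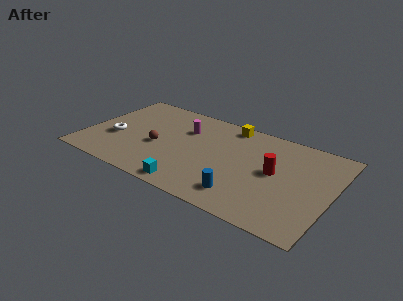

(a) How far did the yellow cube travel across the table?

2.6

The yellow cube was near (8.0, 4.8) before and (8.2, 7.4) after, so it travelled √(0.2² + 2.6²) ≈ 2.6 units.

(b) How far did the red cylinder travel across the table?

2.4

The red cylinder was near (9.7, 6.1) before and (11.4, 4.4) after, so it travelled √(1.7² + 1.7²) ≈ 2.4 units.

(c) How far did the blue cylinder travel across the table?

0.5

The blue cylinder was near (10.4, 1.7) before and (9.9, 1.6) after, so it travelled √(0.5² + 0.1²) ≈ 0.5 units.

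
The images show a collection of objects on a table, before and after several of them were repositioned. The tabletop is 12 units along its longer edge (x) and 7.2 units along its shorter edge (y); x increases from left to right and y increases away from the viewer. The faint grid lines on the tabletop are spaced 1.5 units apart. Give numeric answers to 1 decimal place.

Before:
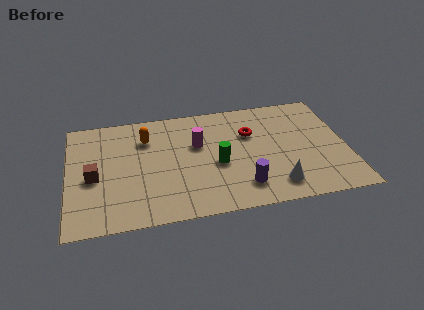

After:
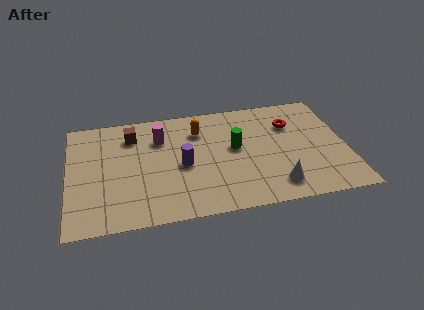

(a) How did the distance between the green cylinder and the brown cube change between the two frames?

-0.6

They were about 5.3 units apart before and 4.7 after — 0.6 units closer together.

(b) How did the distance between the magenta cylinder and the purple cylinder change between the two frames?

-1.4

The distance was about 3.5 in the first image and 2.1 in the second, so they moved 1.4 units closer together.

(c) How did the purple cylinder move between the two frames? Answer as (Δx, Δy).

(-2.5, 1.8)

The purple cylinder was at about (7.4, 1.5) and moved to about (4.9, 3.3).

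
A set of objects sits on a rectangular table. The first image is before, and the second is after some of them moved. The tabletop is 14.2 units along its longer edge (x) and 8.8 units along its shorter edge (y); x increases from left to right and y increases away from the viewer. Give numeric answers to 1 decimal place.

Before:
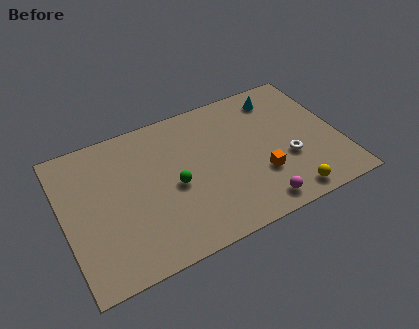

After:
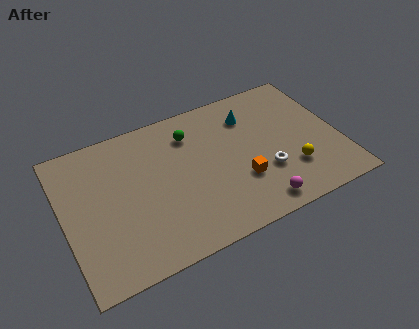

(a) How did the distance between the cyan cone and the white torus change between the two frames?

-0.3

They were about 4.1 units apart before and 3.8 after — 0.3 units closer together.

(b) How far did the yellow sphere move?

1.6

The yellow sphere moved from about (11.1, 1.0) to (11.5, 2.5), a distance of √(0.4² + 1.5²) ≈ 1.6.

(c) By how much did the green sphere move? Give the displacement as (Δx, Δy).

(1.2, 2.8)

The green sphere was at about (5.6, 4.0) and moved to about (6.8, 6.8).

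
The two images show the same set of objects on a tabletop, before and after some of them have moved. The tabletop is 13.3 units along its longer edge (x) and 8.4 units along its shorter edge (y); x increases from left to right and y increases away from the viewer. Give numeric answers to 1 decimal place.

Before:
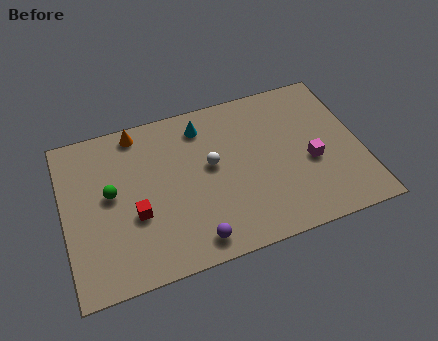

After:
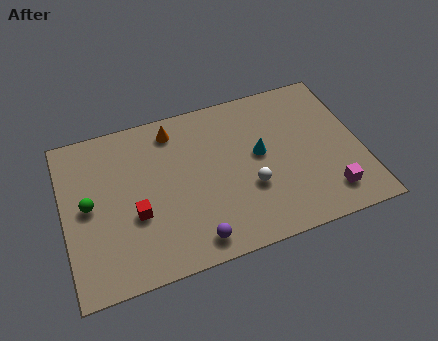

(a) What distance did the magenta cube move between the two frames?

2.0

The magenta cube was near (11.0, 3.5) before and (11.6, 1.6) after, so it travelled √(0.6² + 1.9²) ≈ 2.0 units.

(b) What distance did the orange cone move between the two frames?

1.6

The orange cone moved from about (3.5, 7.5) to (5.1, 7.1), a distance of √(1.6² + 0.4²) ≈ 1.6.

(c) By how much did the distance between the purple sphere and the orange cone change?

-0.7

The distance was about 6.7 in the first image and 6.0 in the second, so they moved 0.7 units closer together.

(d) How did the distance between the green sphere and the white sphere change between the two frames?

+2.7

They were about 4.5 units apart before and 7.2 after — 2.7 units further apart.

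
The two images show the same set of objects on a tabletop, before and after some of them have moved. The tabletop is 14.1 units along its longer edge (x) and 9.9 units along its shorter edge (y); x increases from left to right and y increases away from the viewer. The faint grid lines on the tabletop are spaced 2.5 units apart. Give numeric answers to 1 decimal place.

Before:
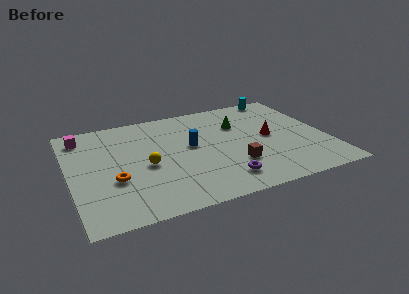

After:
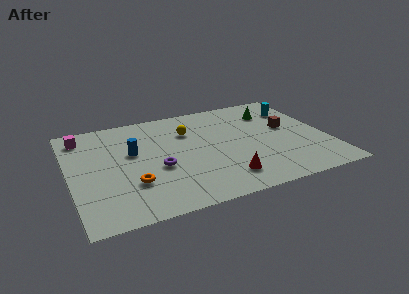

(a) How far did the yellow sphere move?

3.7

The yellow sphere moved from about (4.1, 4.4) to (6.7, 7.0), a distance of √(2.6² + 2.6²) ≈ 3.7.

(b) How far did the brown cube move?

4.3

The brown cube was near (8.8, 2.9) before and (12.1, 5.6) after, so it travelled √(3.3² + 2.7²) ≈ 4.3 units.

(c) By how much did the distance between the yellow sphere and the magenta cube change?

+0.9

Before: roughly 5.0 units apart; after: 5.9. That's 0.9 units further apart.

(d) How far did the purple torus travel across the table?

4.0

The purple torus was near (8.0, 1.8) before and (4.7, 4.0) after, so it travelled √(3.3² + 2.2²) ≈ 4.0 units.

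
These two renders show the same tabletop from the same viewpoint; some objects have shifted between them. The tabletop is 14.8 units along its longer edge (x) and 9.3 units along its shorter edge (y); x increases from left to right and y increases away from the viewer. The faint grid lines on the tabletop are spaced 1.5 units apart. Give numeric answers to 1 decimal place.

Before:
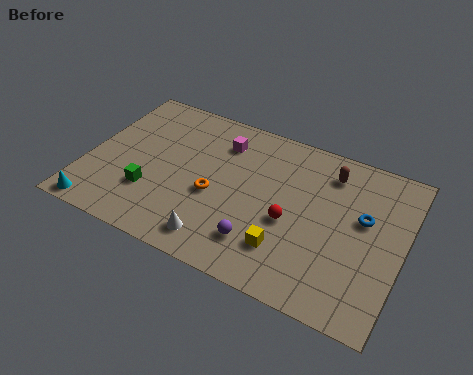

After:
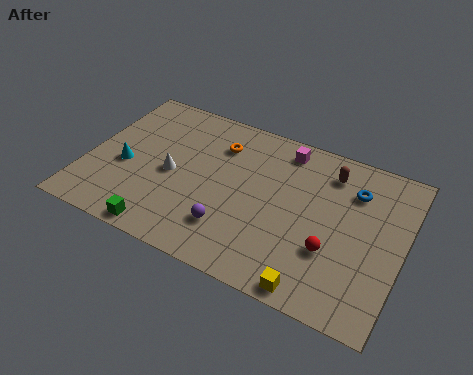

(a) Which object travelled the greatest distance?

the white cone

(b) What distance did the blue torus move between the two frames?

1.5

The blue torus was near (12.9, 5.5) before and (12.3, 6.9) after, so it travelled √(0.6² + 1.4²) ≈ 1.5 units.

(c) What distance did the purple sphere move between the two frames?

1.4

From (8.5, 2.1) to (7.1, 2.3), the purple sphere covered √(1.4² + 0.2²) ≈ 1.4 units.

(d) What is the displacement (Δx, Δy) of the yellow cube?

(1.5, -1.5)

The yellow cube started near (9.7, 2.3) and ended near (11.2, 0.8).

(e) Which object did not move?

the brown capsule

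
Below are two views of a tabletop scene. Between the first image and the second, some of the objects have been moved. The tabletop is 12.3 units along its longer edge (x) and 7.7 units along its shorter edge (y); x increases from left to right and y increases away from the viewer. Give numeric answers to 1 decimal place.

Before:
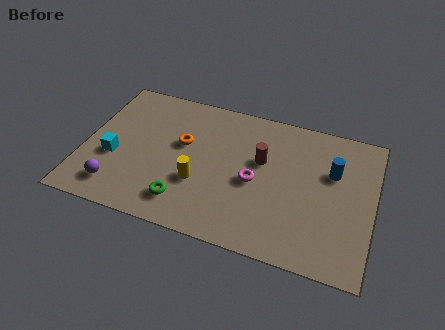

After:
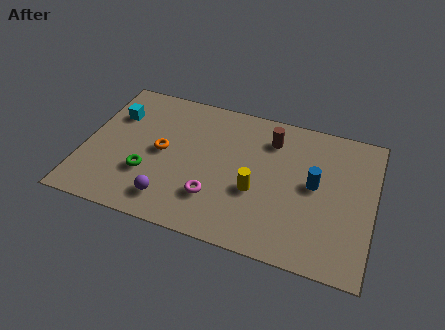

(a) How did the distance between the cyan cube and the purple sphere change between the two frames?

+3.3

The distance was about 1.6 in the first image and 4.9 in the second, so they moved 3.3 units further apart.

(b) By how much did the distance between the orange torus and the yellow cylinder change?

+2.1

They were about 2.1 units apart before and 4.2 after — 2.1 units further apart.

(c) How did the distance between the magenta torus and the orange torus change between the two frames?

-0.4

Before: roughly 3.4 units apart; after: 3.0. That's 0.4 units closer together.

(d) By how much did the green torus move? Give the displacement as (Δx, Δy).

(-1.7, 1.0)

From the two frames, the green torus sits at roughly (4.5, 1.5) before and (2.8, 2.5) after.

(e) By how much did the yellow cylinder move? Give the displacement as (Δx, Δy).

(2.4, 0.3)

The yellow cylinder was at about (5.0, 2.7) and moved to about (7.4, 3.0).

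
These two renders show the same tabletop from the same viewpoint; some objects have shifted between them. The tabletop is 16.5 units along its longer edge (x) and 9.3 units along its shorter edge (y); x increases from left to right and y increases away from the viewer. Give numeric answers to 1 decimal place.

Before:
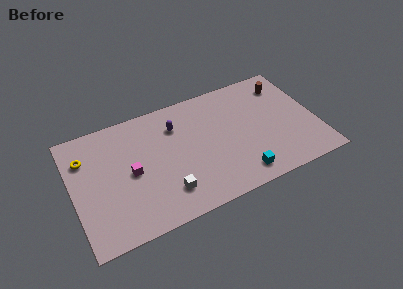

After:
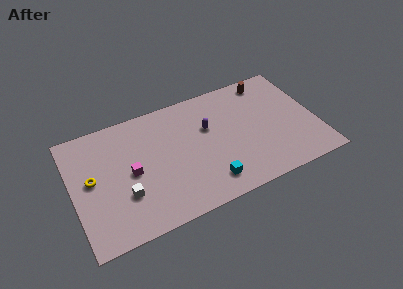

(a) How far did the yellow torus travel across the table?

1.8

From (1.0, 6.8) to (1.3, 5.0), the yellow torus covered √(0.3² + 1.8²) ≈ 1.8 units.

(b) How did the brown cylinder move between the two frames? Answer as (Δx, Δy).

(-1.1, 0.7)

From the two frames, the brown cylinder sits at roughly (14.8, 7.4) before and (13.7, 8.1) after.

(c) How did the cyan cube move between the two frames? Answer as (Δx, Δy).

(-2.1, 0.3)

The cyan cube was at about (10.9, 1.4) and moved to about (8.8, 1.7).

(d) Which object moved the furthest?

the white cube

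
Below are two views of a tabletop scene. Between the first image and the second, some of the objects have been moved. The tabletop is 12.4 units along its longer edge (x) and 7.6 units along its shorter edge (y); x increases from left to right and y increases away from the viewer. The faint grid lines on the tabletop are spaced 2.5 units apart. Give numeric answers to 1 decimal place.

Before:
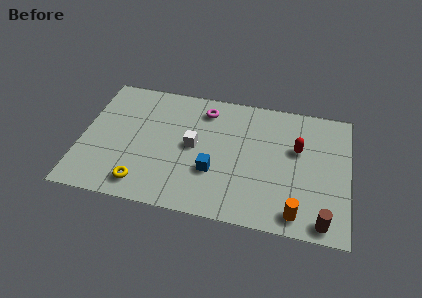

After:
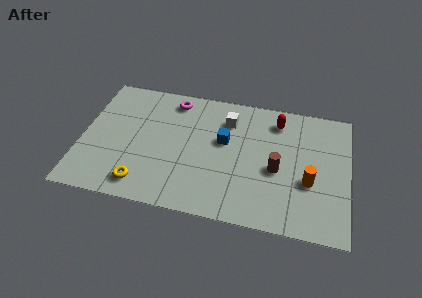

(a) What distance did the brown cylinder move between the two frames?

3.3

The brown cylinder was near (11.3, 0.8) before and (9.1, 3.3) after, so it travelled √(2.2² + 2.5²) ≈ 3.3 units.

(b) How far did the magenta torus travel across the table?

1.5

The magenta torus was near (5.6, 6.2) before and (4.1, 6.5) after, so it travelled √(1.5² + 0.3²) ≈ 1.5 units.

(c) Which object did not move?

the yellow torus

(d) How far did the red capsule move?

1.8

From (10.0, 4.7) to (9.0, 6.2), the red capsule covered √(1.0² + 1.5²) ≈ 1.8 units.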